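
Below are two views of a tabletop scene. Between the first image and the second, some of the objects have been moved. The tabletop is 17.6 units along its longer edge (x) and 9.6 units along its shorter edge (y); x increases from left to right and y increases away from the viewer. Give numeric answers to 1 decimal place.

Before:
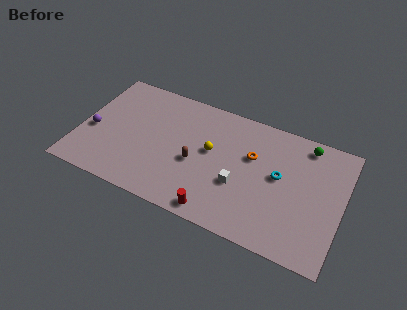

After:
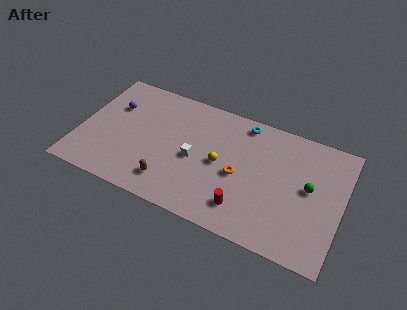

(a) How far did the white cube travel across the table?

3.2

The white cube was near (10.9, 3.6) before and (7.8, 4.4) after, so it travelled √(3.1² + 0.8²) ≈ 3.2 units.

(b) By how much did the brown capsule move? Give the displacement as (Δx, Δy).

(-1.5, -2.2)

From the two frames, the brown capsule sits at roughly (7.9, 4.1) before and (6.4, 1.9) after.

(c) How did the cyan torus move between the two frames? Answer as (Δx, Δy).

(-2.7, 3.2)

From the two frames, the cyan torus sits at roughly (13.4, 5.3) before and (10.7, 8.5) after.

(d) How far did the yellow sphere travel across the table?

1.0

From (8.8, 5.4) to (9.5, 4.7), the yellow sphere covered √(0.7² + 0.7²) ≈ 1.0 units.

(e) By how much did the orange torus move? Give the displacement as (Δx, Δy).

(-0.7, -1.8)

The orange torus was at about (11.5, 6.1) and moved to about (10.8, 4.3).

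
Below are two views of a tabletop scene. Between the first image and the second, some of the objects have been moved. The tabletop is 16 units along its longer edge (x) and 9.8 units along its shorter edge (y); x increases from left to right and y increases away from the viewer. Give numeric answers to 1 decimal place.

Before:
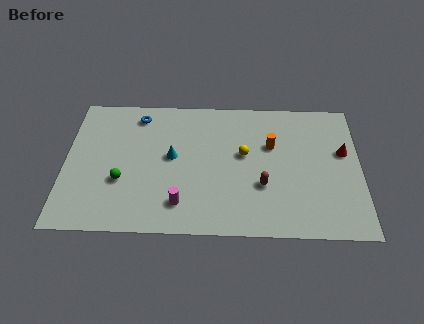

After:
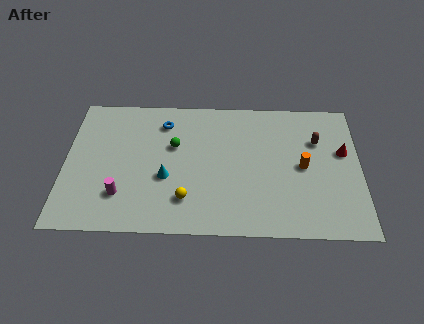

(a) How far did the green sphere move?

3.8

The green sphere moved from about (3.1, 3.5) to (5.9, 6.1), a distance of √(2.8² + 2.6²) ≈ 3.8.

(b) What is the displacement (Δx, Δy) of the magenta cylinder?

(-3.2, 0.5)

The magenta cylinder started near (6.3, 2.0) and ended near (3.1, 2.5).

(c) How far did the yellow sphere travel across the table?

4.5

The yellow sphere moved from about (9.7, 5.6) to (6.6, 2.3), a distance of √(3.1² + 3.3²) ≈ 4.5.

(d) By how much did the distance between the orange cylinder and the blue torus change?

+0.6

The distance was about 7.6 in the first image and 8.2 in the second, so they moved 0.6 units further apart.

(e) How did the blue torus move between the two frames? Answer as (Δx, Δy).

(1.4, -0.5)

From the two frames, the blue torus sits at roughly (3.9, 8.3) before and (5.3, 7.8) after.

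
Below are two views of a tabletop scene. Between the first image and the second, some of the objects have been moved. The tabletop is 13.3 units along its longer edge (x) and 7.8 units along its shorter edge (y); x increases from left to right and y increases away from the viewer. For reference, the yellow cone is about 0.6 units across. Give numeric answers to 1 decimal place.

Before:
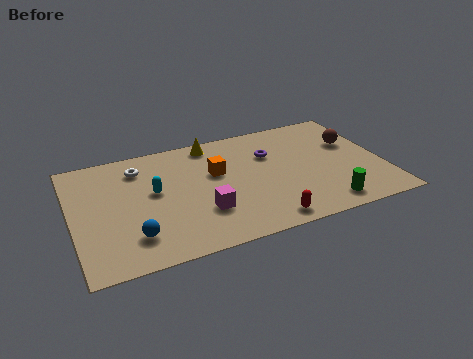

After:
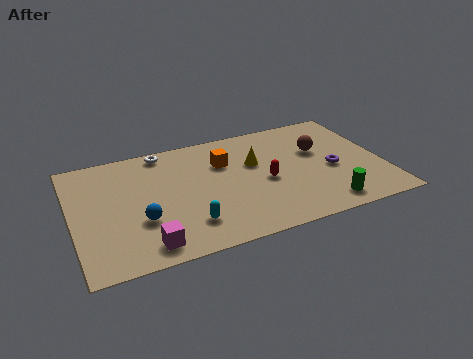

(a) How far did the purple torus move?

3.1

The purple torus was near (8.6, 5.3) before and (11.1, 3.4) after, so it travelled √(2.5² + 1.9²) ≈ 3.1 units.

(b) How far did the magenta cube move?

2.8

From (5.4, 2.4) to (2.9, 1.1), the magenta cube covered √(2.5² + 1.3²) ≈ 2.8 units.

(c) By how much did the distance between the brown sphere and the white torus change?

-2.4

They were about 9.3 units apart before and 6.9 after — 2.4 units closer together.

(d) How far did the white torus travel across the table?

1.4

The white torus moved from about (3.0, 6.2) to (4.1, 7.0), a distance of √(1.1² + 0.8²) ≈ 1.4.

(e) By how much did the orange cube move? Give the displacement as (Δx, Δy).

(0.4, 0.6)

The orange cube was at about (6.2, 4.8) and moved to about (6.6, 5.4).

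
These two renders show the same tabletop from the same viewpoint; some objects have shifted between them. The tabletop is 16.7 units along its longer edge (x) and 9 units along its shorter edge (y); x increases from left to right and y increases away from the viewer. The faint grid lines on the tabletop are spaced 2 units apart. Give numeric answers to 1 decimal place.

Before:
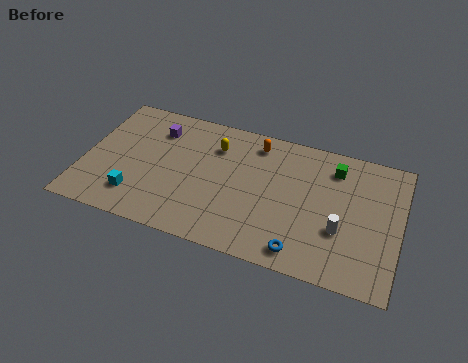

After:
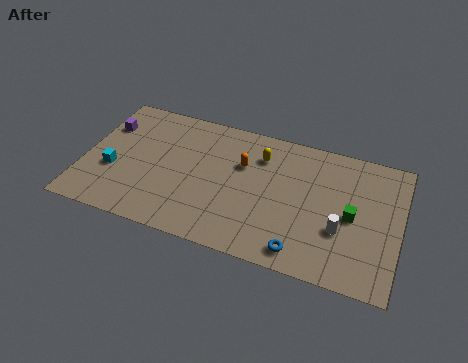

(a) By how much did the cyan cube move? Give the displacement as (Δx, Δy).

(-1.4, 1.4)

From the two frames, the cyan cube sits at roughly (3.0, 2.0) before and (1.6, 3.4) after.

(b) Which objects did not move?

the white cylinder and the blue torus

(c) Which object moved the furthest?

the green cube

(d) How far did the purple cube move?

2.7

The purple cube moved from about (3.6, 6.9) to (0.9, 6.4), a distance of √(2.7² + 0.5²) ≈ 2.7.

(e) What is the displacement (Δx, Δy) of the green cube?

(1.1, -2.9)

The green cube was at about (13.1, 7.2) and moved to about (14.2, 4.3).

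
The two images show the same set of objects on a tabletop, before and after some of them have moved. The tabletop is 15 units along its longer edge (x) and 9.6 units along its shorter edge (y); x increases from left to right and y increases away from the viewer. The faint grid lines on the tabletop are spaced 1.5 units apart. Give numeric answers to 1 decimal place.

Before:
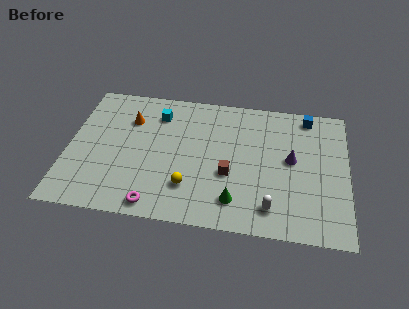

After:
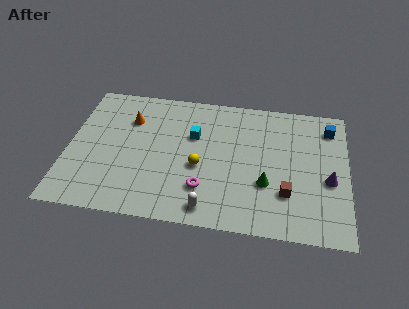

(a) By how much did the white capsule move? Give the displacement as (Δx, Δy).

(-3.3, -0.5)

From the two frames, the white capsule sits at roughly (11.0, 1.7) before and (7.7, 1.2) after.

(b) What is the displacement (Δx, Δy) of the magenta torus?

(2.5, 1.5)

The magenta torus started near (4.9, 1.0) and ended near (7.4, 2.5).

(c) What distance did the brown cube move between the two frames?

3.2

The brown cube moved from about (8.7, 3.7) to (11.8, 2.8), a distance of √(3.1² + 0.9²) ≈ 3.2.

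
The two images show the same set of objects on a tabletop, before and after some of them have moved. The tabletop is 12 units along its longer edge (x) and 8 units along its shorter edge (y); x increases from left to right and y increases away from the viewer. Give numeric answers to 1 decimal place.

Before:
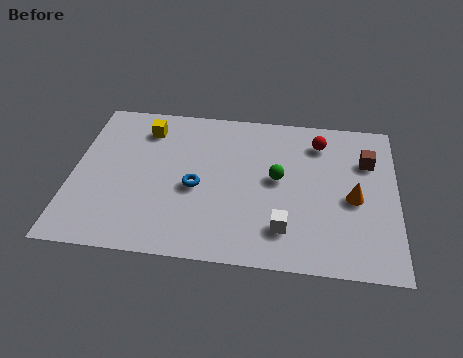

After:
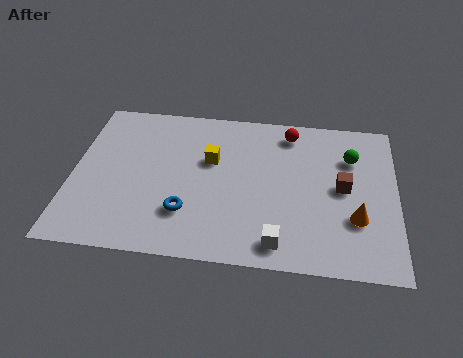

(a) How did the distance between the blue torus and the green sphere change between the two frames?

+3.8

Before: roughly 3.1 units apart; after: 6.9. That's 3.8 units further apart.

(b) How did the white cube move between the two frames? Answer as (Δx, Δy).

(-0.2, -0.7)

The white cube was at about (7.9, 1.8) and moved to about (7.7, 1.1).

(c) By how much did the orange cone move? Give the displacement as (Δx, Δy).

(0.1, -1.0)

The orange cone started near (10.4, 3.6) and ended near (10.5, 2.6).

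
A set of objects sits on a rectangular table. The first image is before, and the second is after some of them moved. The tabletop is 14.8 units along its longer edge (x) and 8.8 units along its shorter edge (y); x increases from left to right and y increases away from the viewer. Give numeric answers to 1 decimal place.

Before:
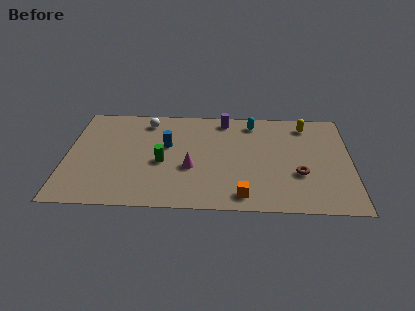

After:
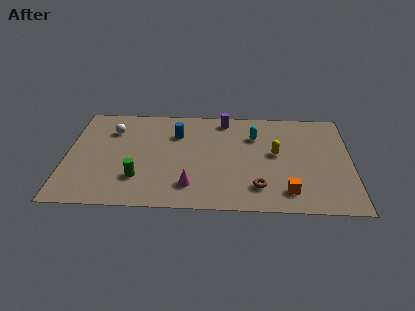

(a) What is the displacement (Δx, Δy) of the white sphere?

(-1.8, -0.9)

The white sphere was at about (4.1, 7.4) and moved to about (2.3, 6.5).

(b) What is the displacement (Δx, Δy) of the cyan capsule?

(0.1, -1.2)

From the two frames, the cyan capsule sits at roughly (9.7, 7.5) before and (9.8, 6.3) after.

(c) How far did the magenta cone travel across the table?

1.5

From (6.5, 3.4) to (6.5, 1.9), the magenta cone covered √(0.0² + 1.5²) ≈ 1.5 units.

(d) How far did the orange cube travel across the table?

2.3

From (9.2, 1.2) to (11.5, 1.6), the orange cube covered √(2.3² + 0.4²) ≈ 2.3 units.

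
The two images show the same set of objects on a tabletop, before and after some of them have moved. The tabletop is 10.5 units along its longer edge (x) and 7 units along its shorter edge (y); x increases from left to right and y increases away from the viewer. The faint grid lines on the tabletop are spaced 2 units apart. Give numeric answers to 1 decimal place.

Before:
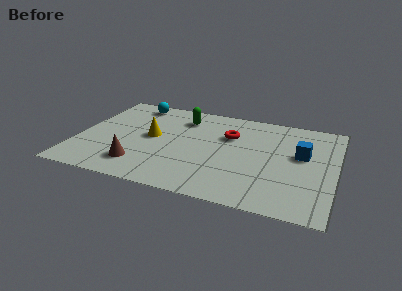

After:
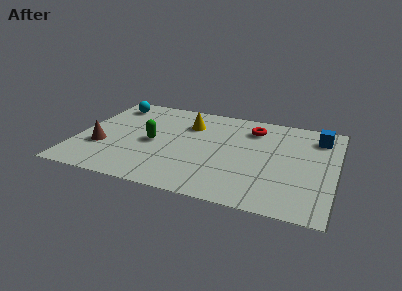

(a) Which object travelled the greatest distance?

the green capsule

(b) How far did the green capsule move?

2.4

The green capsule was near (4.1, 5.5) before and (3.1, 3.3) after, so it travelled √(1.0² + 2.2²) ≈ 2.4 units.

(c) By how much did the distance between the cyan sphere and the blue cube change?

+1.2

Before: roughly 7.4 units apart; after: 8.6. That's 1.2 units further apart.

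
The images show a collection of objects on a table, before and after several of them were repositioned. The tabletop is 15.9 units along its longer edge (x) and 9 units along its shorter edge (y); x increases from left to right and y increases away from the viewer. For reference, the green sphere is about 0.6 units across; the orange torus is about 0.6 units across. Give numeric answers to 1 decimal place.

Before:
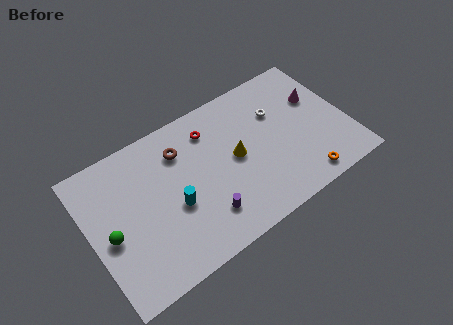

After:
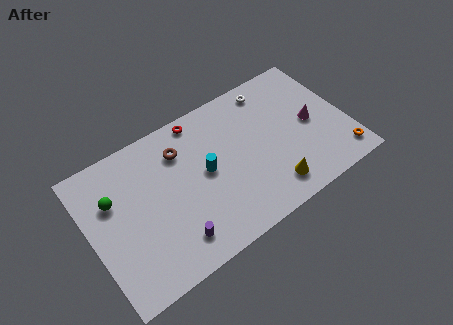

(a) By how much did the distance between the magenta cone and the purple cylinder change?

+1.0

Before: roughly 8.6 units apart; after: 9.6. That's 1.0 units further apart.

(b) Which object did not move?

the brown torus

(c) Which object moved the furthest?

the yellow cone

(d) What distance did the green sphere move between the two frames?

2.1

From (1.1, 4.0) to (1.6, 6.0), the green sphere covered √(0.5² + 2.0²) ≈ 2.1 units.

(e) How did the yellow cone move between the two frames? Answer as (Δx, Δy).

(1.7, -3.0)

From the two frames, the yellow cone sits at roughly (9.0, 4.6) before and (10.7, 1.6) after.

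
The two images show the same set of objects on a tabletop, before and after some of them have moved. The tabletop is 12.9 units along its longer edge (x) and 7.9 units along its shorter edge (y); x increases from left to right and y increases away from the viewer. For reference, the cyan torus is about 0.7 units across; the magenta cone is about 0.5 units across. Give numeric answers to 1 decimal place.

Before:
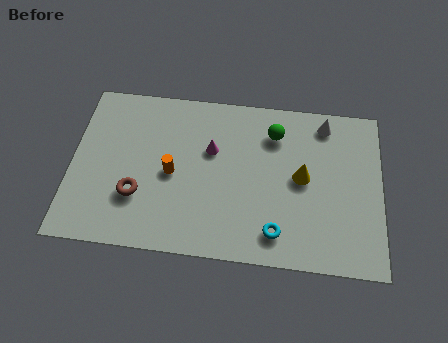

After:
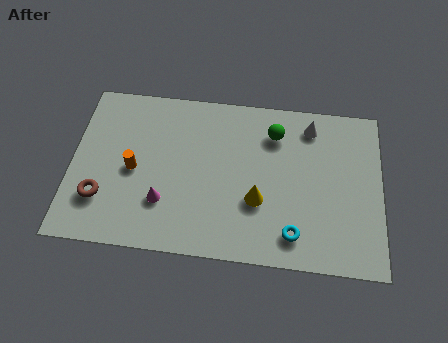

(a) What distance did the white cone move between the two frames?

0.6

The white cone was near (10.5, 6.8) before and (9.9, 6.6) after, so it travelled √(0.6² + 0.2²) ≈ 0.6 units.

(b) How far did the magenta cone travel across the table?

3.3

The magenta cone was near (5.8, 5.0) before and (3.9, 2.3) after, so it travelled √(1.9² + 2.7²) ≈ 3.3 units.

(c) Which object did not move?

the green sphere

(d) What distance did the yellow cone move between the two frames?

2.2

From (9.6, 4.1) to (7.8, 2.8), the yellow cone covered √(1.8² + 1.3²) ≈ 2.2 units.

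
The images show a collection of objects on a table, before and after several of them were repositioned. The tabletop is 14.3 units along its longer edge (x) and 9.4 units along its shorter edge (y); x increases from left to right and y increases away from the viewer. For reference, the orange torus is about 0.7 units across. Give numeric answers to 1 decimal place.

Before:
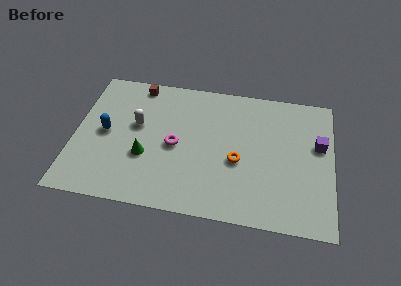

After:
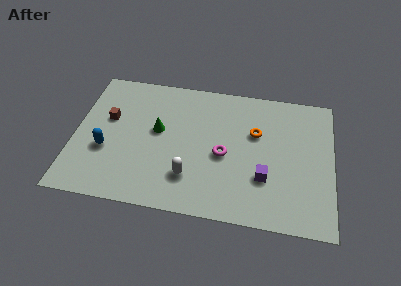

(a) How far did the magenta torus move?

2.7

From (5.6, 4.4) to (8.3, 4.2), the magenta torus covered √(2.7² + 0.2²) ≈ 2.7 units.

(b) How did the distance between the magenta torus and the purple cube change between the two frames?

-5.4

The distance was about 8.0 in the first image and 2.6 in the second, so they moved 5.4 units closer together.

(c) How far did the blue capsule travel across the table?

1.2

From (1.7, 4.7) to (1.8, 3.5), the blue capsule covered √(0.1² + 1.2²) ≈ 1.2 units.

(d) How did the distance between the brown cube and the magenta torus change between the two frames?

+2.1

The distance was about 4.6 in the first image and 6.7 in the second, so they moved 2.1 units further apart.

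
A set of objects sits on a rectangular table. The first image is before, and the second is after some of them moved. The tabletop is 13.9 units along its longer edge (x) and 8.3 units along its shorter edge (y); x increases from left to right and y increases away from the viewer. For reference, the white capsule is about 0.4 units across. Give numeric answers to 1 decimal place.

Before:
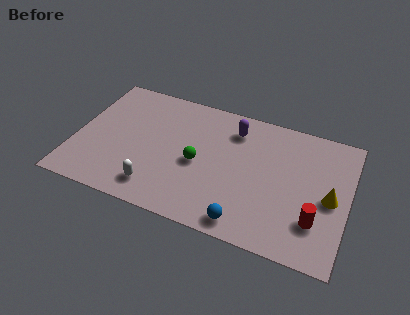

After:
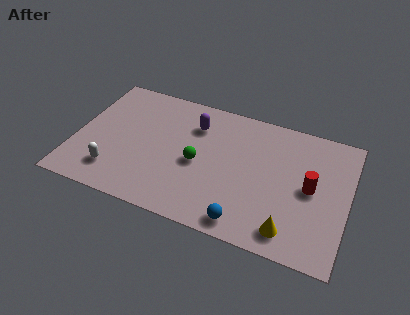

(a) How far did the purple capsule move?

2.0

The purple capsule moved from about (7.9, 6.6) to (5.9, 6.2), a distance of √(2.0² + 0.4²) ≈ 2.0.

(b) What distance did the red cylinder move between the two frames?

1.9

The red cylinder was near (12.4, 2.3) before and (12.0, 4.2) after, so it travelled √(0.4² + 1.9²) ≈ 1.9 units.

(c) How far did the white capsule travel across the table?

2.2

The white capsule was near (4.4, 1.5) before and (2.2, 1.8) after, so it travelled √(2.2² + 0.3²) ≈ 2.2 units.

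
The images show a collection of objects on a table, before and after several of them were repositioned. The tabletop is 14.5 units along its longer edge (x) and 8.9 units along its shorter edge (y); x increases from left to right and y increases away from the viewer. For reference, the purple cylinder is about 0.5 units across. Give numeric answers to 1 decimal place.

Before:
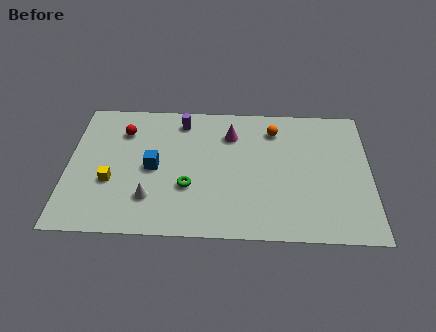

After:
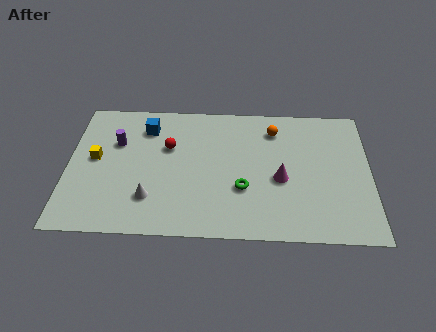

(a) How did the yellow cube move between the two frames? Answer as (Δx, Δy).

(-0.8, 1.5)

The yellow cube started near (2.1, 3.3) and ended near (1.3, 4.8).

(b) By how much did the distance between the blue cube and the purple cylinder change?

-1.7

Before: roughly 3.5 units apart; after: 1.8. That's 1.7 units closer together.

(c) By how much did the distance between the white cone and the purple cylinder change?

-1.4

They were about 5.4 units apart before and 4.0 after — 1.4 units closer together.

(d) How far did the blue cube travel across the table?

2.7

The blue cube was near (4.1, 4.3) before and (3.7, 7.0) after, so it travelled √(0.4² + 2.7²) ≈ 2.7 units.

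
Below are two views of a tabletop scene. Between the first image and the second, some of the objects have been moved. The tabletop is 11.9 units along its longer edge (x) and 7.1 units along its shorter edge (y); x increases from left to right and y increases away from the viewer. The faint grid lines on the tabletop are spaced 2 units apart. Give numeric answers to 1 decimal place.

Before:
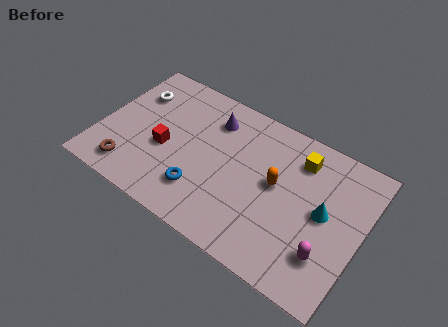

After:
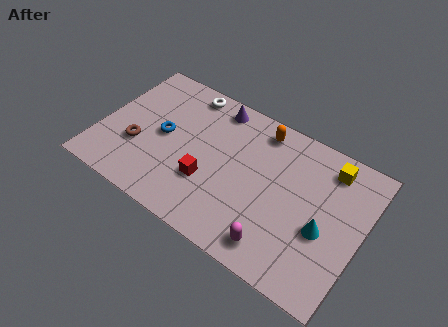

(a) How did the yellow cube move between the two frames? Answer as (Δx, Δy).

(1.3, 0.3)

The yellow cube started near (8.8, 5.6) and ended near (10.1, 5.9).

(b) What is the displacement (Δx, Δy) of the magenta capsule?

(-2.1, -0.8)

The magenta capsule was at about (10.6, 1.9) and moved to about (8.5, 1.1).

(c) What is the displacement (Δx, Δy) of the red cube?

(2.1, -0.6)

From the two frames, the red cube sits at roughly (3.0, 3.0) before and (5.1, 2.4) after.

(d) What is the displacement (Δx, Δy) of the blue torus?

(-2.1, 1.8)

From the two frames, the blue torus sits at roughly (4.9, 1.8) before and (2.8, 3.6) after.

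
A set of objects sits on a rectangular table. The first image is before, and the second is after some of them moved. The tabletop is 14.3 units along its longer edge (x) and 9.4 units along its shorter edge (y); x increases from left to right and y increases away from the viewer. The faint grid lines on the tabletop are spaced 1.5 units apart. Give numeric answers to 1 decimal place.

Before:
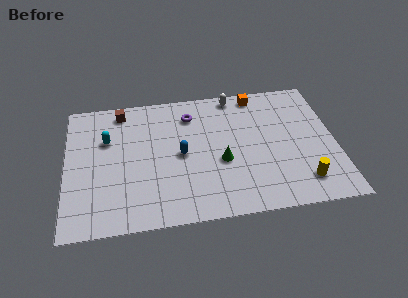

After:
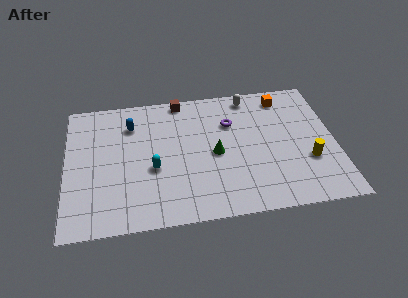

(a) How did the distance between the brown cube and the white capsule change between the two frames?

-2.4

They were about 6.1 units apart before and 3.7 after — 2.4 units closer together.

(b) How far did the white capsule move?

0.8

The white capsule was near (9.1, 8.5) before and (9.9, 8.3) after, so it travelled √(0.8² + 0.2²) ≈ 0.8 units.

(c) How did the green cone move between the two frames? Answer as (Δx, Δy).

(-0.3, 0.6)

From the two frames, the green cone sits at roughly (8.2, 3.8) before and (7.9, 4.4) after.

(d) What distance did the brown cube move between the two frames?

3.2

The brown cube was near (3.0, 8.2) before and (6.2, 8.6) after, so it travelled √(3.2² + 0.4²) ≈ 3.2 units.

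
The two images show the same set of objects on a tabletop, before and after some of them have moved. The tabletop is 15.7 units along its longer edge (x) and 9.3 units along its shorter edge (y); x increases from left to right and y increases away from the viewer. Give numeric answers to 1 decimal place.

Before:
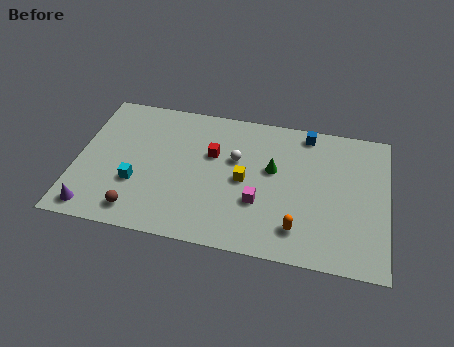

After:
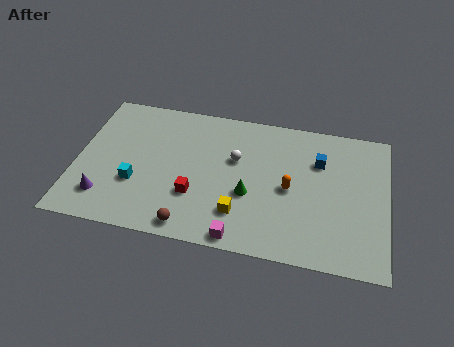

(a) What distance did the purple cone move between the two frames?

1.0

The purple cone was near (1.1, 1.1) before and (1.6, 2.0) after, so it travelled √(0.5² + 0.9²) ≈ 1.0 units.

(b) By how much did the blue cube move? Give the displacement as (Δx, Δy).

(0.7, -1.8)

From the two frames, the blue cube sits at roughly (11.5, 8.3) before and (12.2, 6.5) after.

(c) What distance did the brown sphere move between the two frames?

2.7

From (3.3, 1.4) to (6.0, 1.0), the brown sphere covered √(2.7² + 0.4²) ≈ 2.7 units.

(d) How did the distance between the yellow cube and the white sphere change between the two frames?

+2.1

The distance was about 1.4 in the first image and 3.5 in the second, so they moved 2.1 units further apart.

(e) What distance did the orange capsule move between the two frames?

2.5

The orange capsule was near (11.3, 1.9) before and (10.8, 4.4) after, so it travelled √(0.5² + 2.5²) ≈ 2.5 units.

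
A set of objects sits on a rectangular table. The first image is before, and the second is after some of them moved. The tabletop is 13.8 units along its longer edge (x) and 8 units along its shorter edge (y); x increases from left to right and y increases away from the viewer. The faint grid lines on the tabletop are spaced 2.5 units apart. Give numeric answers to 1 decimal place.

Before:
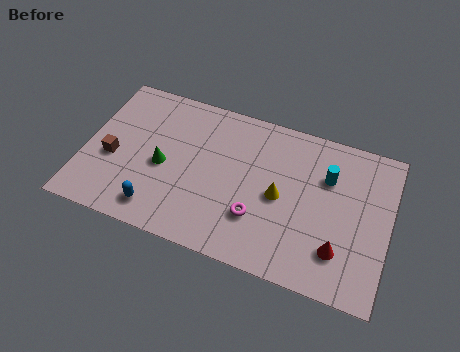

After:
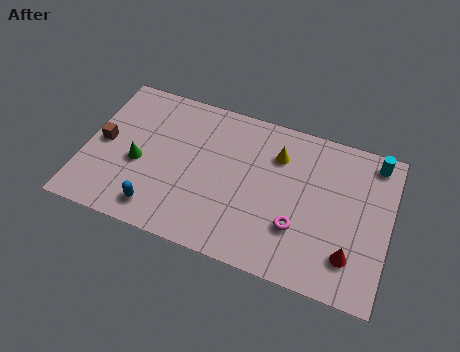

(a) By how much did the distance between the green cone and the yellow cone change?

+1.3

The distance was about 5.3 in the first image and 6.6 in the second, so they moved 1.3 units further apart.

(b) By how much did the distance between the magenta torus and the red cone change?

-1.2

Before: roughly 3.7 units apart; after: 2.5. That's 1.2 units closer together.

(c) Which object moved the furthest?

the cyan cylinder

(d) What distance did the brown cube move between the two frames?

0.9

From (1.3, 3.3) to (0.8, 4.0), the brown cube covered √(0.5² + 0.7²) ≈ 0.9 units.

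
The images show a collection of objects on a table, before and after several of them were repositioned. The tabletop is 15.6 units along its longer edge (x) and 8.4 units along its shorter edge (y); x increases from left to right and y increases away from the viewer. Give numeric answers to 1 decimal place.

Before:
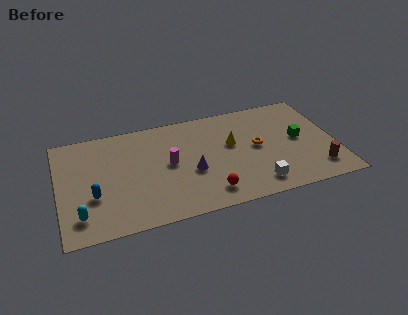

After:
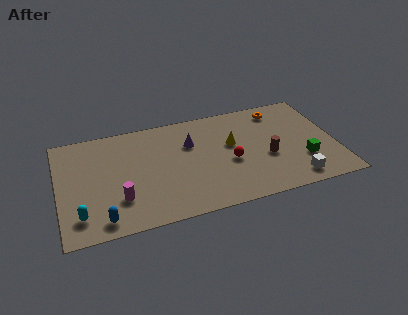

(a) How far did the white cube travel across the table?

2.1

From (10.9, 1.4) to (13.0, 1.2), the white cube covered √(2.1² + 0.2²) ≈ 2.1 units.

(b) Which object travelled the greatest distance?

the magenta cylinder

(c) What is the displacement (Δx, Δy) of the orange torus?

(1.5, 2.7)

The orange torus started near (11.2, 4.4) and ended near (12.7, 7.1).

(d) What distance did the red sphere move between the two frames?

2.5

From (8.2, 1.5) to (9.6, 3.6), the red sphere covered √(1.4² + 2.1²) ≈ 2.5 units.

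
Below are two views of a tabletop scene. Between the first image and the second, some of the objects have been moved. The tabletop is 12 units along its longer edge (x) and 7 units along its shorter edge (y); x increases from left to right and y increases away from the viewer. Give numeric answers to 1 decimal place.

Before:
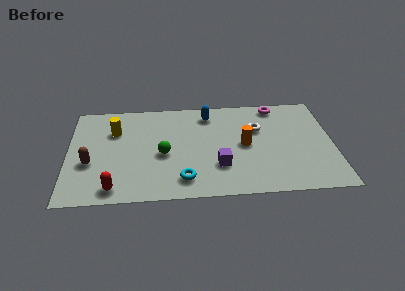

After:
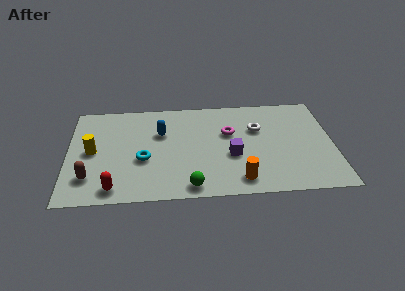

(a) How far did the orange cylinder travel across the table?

2.4

From (8.0, 3.5) to (7.7, 1.1), the orange cylinder covered √(0.3² + 2.4²) ≈ 2.4 units.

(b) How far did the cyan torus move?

2.3

The cyan torus was near (5.2, 1.3) before and (3.4, 2.8) after, so it travelled √(1.8² + 1.5²) ≈ 2.3 units.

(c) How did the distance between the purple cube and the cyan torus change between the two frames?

+2.2

They were about 1.8 units apart before and 4.0 after — 2.2 units further apart.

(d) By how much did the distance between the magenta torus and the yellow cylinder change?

-1.2

The distance was about 7.5 in the first image and 6.3 in the second, so they moved 1.2 units closer together.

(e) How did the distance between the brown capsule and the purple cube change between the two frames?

+0.7

The distance was about 5.8 in the first image and 6.5 in the second, so they moved 0.7 units further apart.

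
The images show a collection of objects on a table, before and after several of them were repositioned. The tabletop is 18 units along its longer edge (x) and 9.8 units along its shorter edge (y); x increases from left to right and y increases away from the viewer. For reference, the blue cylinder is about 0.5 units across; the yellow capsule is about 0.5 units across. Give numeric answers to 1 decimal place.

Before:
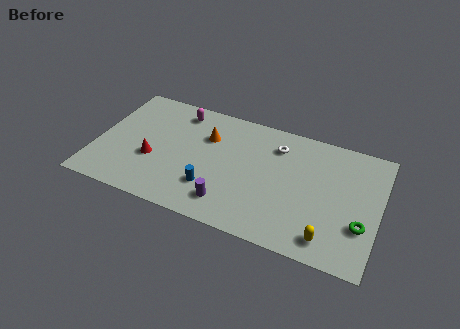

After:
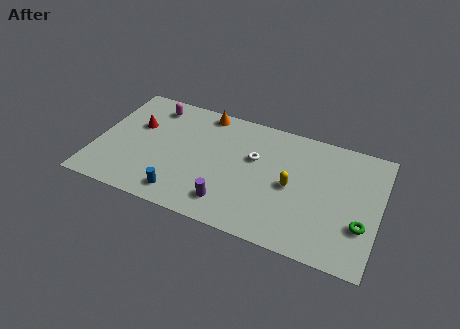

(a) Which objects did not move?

the purple cylinder and the green torus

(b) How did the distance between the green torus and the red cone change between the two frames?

+1.6

The distance was about 13.3 in the first image and 14.9 in the second, so they moved 1.6 units further apart.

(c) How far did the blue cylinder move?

2.2

The blue cylinder moved from about (7.6, 2.7) to (5.8, 1.5), a distance of √(1.8² + 1.2²) ≈ 2.2.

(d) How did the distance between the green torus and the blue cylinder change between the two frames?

+1.9

The distance was about 9.4 in the first image and 11.3 in the second, so they moved 1.9 units further apart.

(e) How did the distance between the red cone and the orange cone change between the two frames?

+0.4

The distance was about 4.5 in the first image and 4.9 in the second, so they moved 0.4 units further apart.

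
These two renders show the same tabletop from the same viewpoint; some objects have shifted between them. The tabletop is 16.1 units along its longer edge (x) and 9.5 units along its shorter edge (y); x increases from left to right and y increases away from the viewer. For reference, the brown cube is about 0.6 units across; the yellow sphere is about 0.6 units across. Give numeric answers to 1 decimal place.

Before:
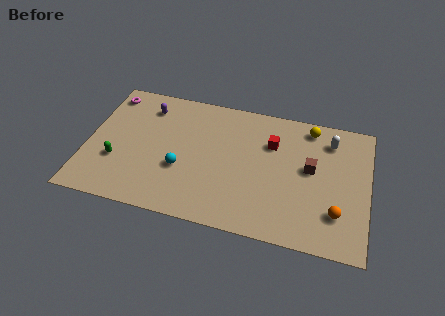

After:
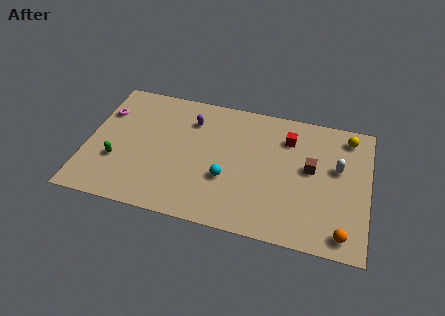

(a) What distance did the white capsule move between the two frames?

2.0

The white capsule moved from about (13.8, 7.6) to (14.3, 5.7), a distance of √(0.5² + 1.9²) ≈ 2.0.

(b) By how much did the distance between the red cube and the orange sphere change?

+1.2

The distance was about 5.7 in the first image and 6.9 in the second, so they moved 1.2 units further apart.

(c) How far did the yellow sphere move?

2.2

The yellow sphere was near (12.6, 8.3) before and (14.8, 8.1) after, so it travelled √(2.2² + 0.2²) ≈ 2.2 units.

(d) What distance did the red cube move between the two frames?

1.1

From (10.5, 6.6) to (11.4, 7.2), the red cube covered √(0.9² + 0.6²) ≈ 1.1 units.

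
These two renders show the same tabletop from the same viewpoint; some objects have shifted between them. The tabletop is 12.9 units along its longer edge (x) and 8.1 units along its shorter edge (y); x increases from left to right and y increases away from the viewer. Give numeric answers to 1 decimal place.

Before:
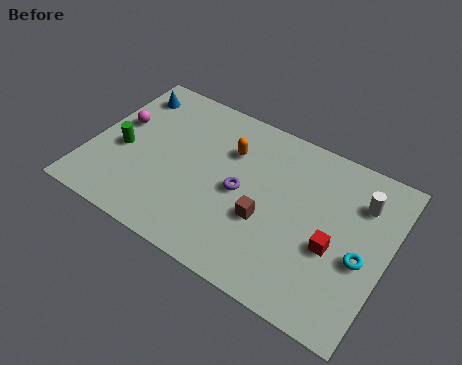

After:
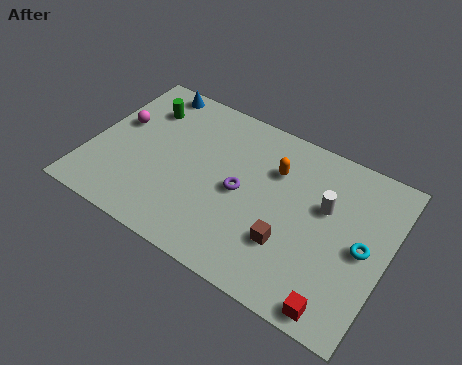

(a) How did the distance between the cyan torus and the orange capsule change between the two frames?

-2.0

The distance was about 6.5 in the first image and 4.5 in the second, so they moved 2.0 units closer together.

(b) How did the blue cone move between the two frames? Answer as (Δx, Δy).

(0.9, 0.7)

The blue cone was at about (1.1, 6.6) and moved to about (2.0, 7.3).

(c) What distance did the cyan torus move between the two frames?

0.5

From (11.9, 3.4) to (11.9, 3.9), the cyan torus covered √(0.0² + 0.5²) ≈ 0.5 units.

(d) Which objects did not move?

the purple torus and the magenta sphere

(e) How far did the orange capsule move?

2.0

From (5.8, 5.7) to (7.8, 5.7), the orange capsule covered √(2.0² + 0.0²) ≈ 2.0 units.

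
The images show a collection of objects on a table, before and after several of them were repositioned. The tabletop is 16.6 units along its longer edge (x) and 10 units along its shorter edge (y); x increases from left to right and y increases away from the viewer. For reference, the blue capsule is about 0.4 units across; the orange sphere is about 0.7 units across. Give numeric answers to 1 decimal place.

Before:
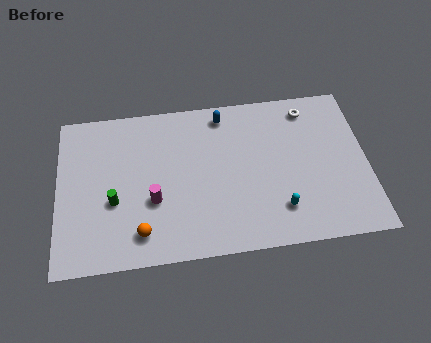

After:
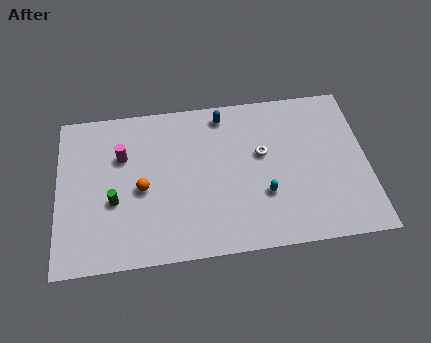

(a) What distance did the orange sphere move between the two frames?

2.7

From (4.4, 1.8) to (4.5, 4.5), the orange sphere covered √(0.1² + 2.7²) ≈ 2.7 units.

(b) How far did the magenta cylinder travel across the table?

3.4

The magenta cylinder was near (5.1, 3.7) before and (3.5, 6.7) after, so it travelled √(1.6² + 3.0²) ≈ 3.4 units.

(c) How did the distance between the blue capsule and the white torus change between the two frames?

-1.2

The distance was about 4.6 in the first image and 3.4 in the second, so they moved 1.2 units closer together.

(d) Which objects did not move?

the blue capsule and the green cylinder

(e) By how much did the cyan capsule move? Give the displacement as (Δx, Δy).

(-0.8, 1.0)

From the two frames, the cyan capsule sits at roughly (11.8, 2.3) before and (11.0, 3.3) after.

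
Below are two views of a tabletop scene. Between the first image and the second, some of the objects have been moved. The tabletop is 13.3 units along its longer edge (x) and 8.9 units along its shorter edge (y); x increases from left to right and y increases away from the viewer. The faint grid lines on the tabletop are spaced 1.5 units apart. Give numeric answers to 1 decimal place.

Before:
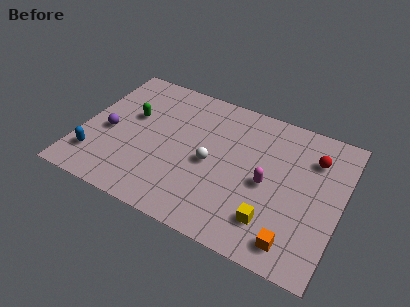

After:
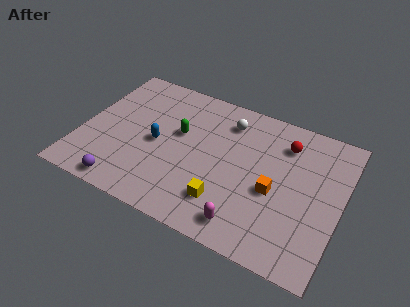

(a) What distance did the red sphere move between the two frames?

1.5

From (11.7, 6.6) to (10.2, 6.9), the red sphere covered √(1.5² + 0.3²) ≈ 1.5 units.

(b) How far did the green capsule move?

2.5

The green capsule was near (2.4, 5.4) before and (4.9, 5.3) after, so it travelled √(2.5² + 0.1²) ≈ 2.5 units.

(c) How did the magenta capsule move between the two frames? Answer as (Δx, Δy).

(-0.7, -2.8)

From the two frames, the magenta capsule sits at roughly (9.6, 4.1) before and (8.9, 1.3) after.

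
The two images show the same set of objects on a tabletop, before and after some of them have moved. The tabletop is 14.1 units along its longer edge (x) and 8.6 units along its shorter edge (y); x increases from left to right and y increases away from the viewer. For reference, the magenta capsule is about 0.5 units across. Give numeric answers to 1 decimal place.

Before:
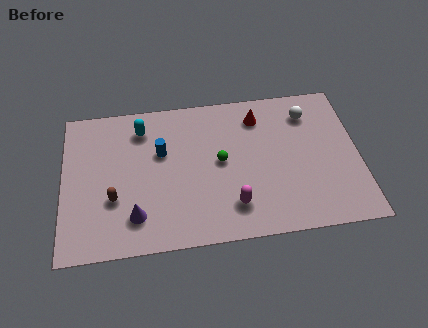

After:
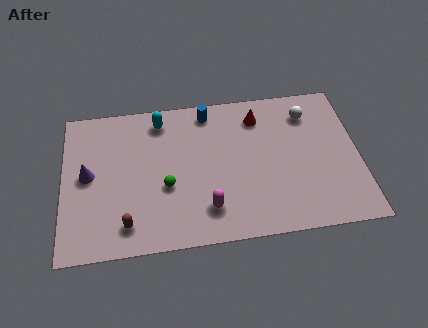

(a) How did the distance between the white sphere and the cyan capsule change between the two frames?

-0.9

The distance was about 8.0 in the first image and 7.1 in the second, so they moved 0.9 units closer together.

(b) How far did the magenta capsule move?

1.2

The magenta capsule was near (8.0, 1.9) before and (6.8, 1.9) after, so it travelled √(1.2² + 0.0²) ≈ 1.2 units.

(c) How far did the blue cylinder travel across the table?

3.1

From (4.7, 5.4) to (7.0, 7.5), the blue cylinder covered √(2.3² + 2.1²) ≈ 3.1 units.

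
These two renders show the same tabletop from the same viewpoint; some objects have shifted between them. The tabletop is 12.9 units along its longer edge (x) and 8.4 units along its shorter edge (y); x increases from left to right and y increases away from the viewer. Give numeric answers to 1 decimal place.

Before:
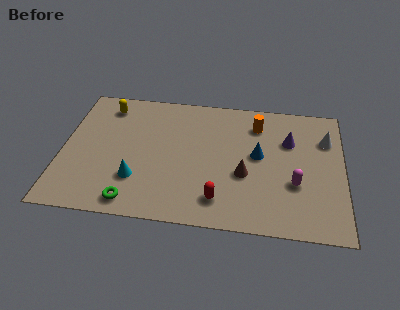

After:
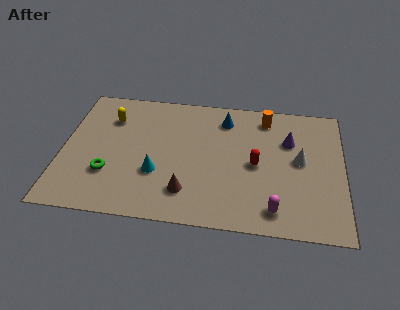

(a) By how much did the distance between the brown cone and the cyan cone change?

-3.3

The distance was about 5.0 in the first image and 1.7 in the second, so they moved 3.3 units closer together.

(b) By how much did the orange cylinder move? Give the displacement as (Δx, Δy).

(0.4, 0.5)

From the two frames, the orange cylinder sits at roughly (8.9, 6.6) before and (9.3, 7.1) after.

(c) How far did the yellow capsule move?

0.8

The yellow capsule was near (1.9, 7.0) before and (2.1, 6.2) after, so it travelled √(0.2² + 0.8²) ≈ 0.8 units.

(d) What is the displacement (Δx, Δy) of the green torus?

(-1.2, 1.6)

The green torus was at about (3.4, 1.0) and moved to about (2.2, 2.6).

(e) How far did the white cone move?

1.9

The white cone was near (12.1, 6.0) before and (10.9, 4.5) after, so it travelled √(1.2² + 1.5²) ≈ 1.9 units.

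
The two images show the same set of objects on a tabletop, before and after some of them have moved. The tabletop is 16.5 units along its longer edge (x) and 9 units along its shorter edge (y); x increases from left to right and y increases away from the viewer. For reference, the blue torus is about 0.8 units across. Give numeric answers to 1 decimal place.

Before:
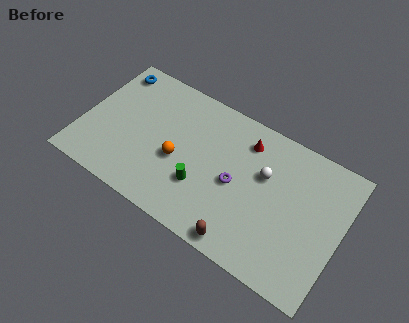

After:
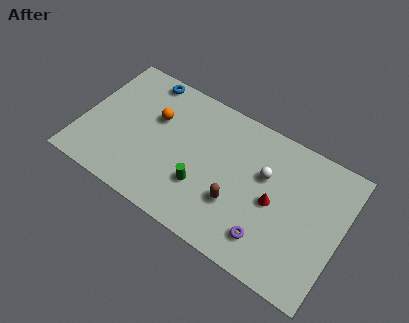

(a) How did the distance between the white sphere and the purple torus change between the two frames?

+1.7

Before: roughly 2.2 units apart; after: 3.9. That's 1.7 units further apart.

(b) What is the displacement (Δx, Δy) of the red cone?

(2.2, -2.9)

The red cone was at about (10.1, 7.2) and moved to about (12.3, 4.3).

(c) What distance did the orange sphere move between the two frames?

2.7

The orange sphere moved from about (6.2, 3.8) to (4.4, 5.8), a distance of √(1.8² + 2.0²) ≈ 2.7.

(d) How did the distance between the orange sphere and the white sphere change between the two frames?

+1.5

Before: roughly 5.6 units apart; after: 7.1. That's 1.5 units further apart.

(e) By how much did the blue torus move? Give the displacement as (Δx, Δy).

(2.1, 0.4)

The blue torus started near (1.2, 7.7) and ended near (3.3, 8.1).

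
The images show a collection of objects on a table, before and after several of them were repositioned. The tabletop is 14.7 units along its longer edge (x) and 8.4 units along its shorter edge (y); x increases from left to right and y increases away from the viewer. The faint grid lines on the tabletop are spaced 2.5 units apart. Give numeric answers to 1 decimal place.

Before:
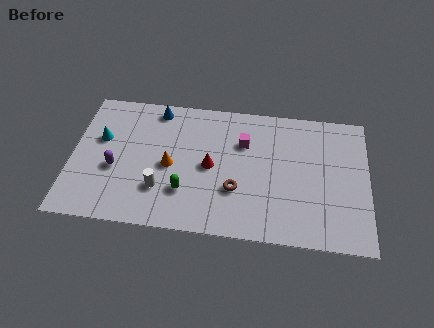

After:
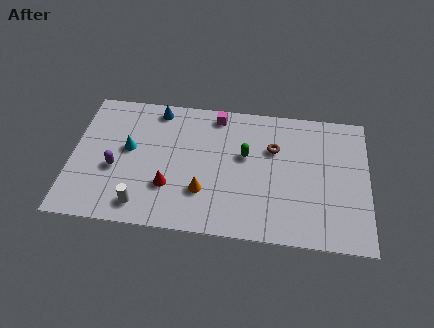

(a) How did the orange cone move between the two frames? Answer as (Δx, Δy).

(1.7, -1.4)

From the two frames, the orange cone sits at roughly (4.9, 3.9) before and (6.6, 2.5) after.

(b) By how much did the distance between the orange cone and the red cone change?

-0.3

Before: roughly 2.0 units apart; after: 1.7. That's 0.3 units closer together.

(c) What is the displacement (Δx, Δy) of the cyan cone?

(1.4, -0.5)

From the two frames, the cyan cone sits at roughly (1.4, 5.2) before and (2.8, 4.7) after.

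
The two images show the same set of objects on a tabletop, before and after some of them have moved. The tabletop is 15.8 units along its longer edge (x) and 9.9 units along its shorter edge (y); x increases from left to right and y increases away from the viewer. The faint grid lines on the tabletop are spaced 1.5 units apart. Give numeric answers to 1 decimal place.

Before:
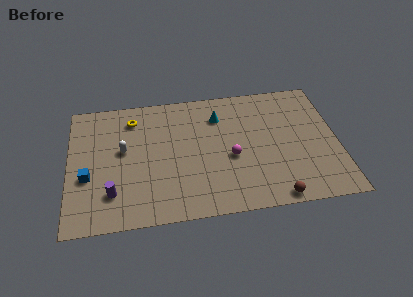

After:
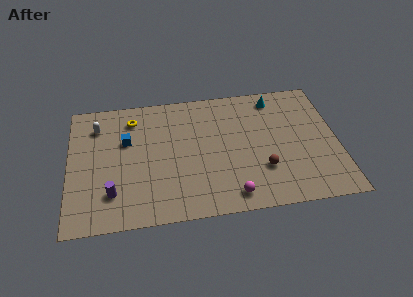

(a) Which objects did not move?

the purple cylinder and the yellow torus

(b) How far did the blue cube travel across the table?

3.4

From (1.1, 3.8) to (3.4, 6.3), the blue cube covered √(2.3² + 2.5²) ≈ 3.4 units.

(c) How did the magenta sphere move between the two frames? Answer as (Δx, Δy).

(-0.1, -2.9)

From the two frames, the magenta sphere sits at roughly (9.5, 4.2) before and (9.4, 1.3) after.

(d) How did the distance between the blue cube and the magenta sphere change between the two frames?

-0.6

Before: roughly 8.4 units apart; after: 7.8. That's 0.6 units closer together.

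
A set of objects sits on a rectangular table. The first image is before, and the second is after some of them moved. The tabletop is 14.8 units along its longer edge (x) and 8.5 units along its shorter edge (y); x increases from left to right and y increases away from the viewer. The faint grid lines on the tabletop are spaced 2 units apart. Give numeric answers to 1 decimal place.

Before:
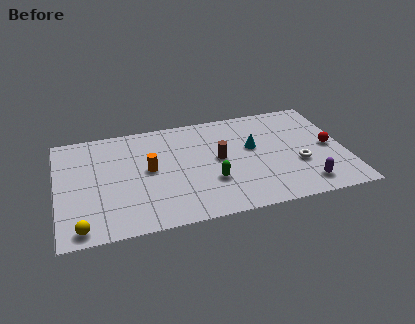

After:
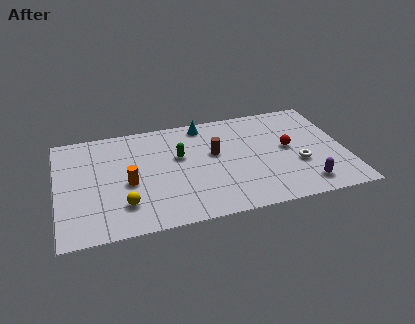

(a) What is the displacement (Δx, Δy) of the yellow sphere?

(2.2, 1.2)

From the two frames, the yellow sphere sits at roughly (1.1, 0.9) before and (3.3, 2.1) after.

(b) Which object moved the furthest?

the cyan cone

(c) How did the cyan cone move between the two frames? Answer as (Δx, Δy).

(-2.4, 2.5)

The cyan cone started near (10.1, 5.0) and ended near (7.7, 7.5).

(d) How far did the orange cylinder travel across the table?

1.4

The orange cylinder moved from about (4.7, 4.5) to (3.6, 3.7), a distance of √(1.1² + 0.8²) ≈ 1.4.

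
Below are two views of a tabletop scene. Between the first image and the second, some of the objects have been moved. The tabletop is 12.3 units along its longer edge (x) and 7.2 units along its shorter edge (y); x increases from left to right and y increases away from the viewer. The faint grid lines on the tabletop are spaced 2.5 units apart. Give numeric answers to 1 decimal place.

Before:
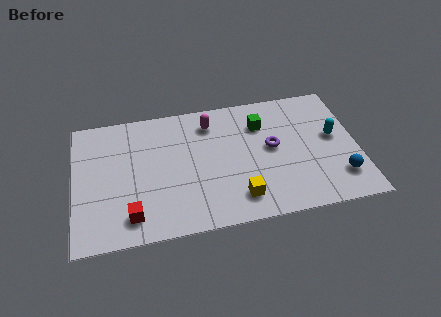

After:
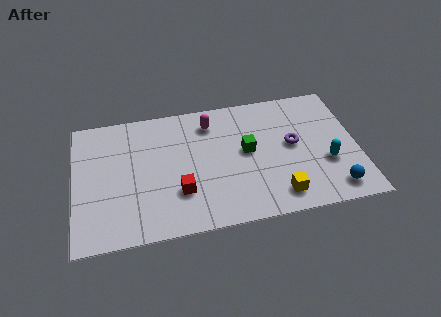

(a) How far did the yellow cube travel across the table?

1.7

The yellow cube was near (7.0, 1.4) before and (8.7, 1.2) after, so it travelled √(1.7² + 0.2²) ≈ 1.7 units.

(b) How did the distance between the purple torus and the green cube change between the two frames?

+0.5

The distance was about 1.5 in the first image and 2.0 in the second, so they moved 0.5 units further apart.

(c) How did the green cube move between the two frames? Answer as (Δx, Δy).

(-0.7, -1.4)

The green cube was at about (8.2, 5.3) and moved to about (7.5, 3.9).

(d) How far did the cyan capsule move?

1.5

The cyan capsule moved from about (11.3, 4.0) to (10.9, 2.6), a distance of √(0.4² + 1.4²) ≈ 1.5.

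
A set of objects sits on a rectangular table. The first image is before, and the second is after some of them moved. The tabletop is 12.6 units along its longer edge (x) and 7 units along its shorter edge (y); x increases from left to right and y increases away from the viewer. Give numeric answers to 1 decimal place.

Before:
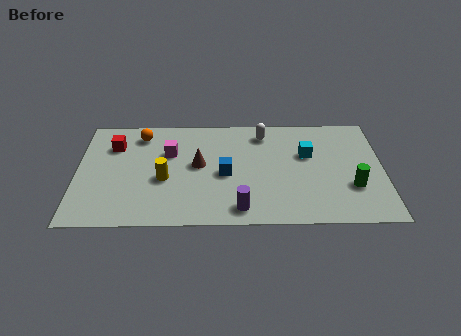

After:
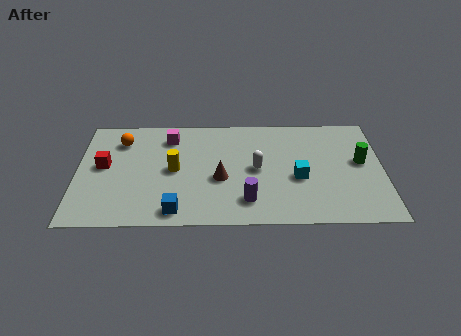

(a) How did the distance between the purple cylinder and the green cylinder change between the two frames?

+0.5

The distance was about 4.8 in the first image and 5.3 in the second, so they moved 0.5 units further apart.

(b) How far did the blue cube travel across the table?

3.0

From (6.1, 3.2) to (4.1, 0.9), the blue cube covered √(2.0² + 2.3²) ≈ 3.0 units.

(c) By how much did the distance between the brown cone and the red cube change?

+1.2

The distance was about 3.7 in the first image and 4.9 in the second, so they moved 1.2 units further apart.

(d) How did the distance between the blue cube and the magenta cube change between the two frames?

+2.0

The distance was about 2.7 in the first image and 4.7 in the second, so they moved 2.0 units further apart.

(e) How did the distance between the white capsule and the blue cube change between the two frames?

+1.1

They were about 3.1 units apart before and 4.2 after — 1.1 units further apart.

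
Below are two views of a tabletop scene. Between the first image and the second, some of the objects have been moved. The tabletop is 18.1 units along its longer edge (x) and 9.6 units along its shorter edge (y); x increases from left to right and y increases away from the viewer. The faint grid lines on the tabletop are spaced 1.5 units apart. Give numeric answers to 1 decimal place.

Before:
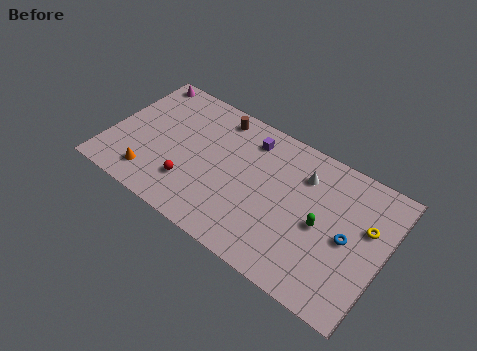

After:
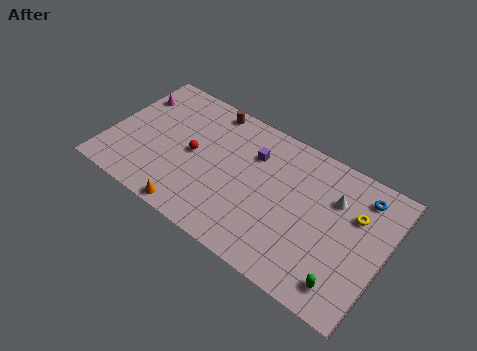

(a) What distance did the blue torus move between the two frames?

3.3

The blue torus was near (15.8, 4.6) before and (16.2, 7.9) after, so it travelled √(0.4² + 3.3²) ≈ 3.3 units.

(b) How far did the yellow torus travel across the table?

0.9

The yellow torus moved from about (16.8, 6.0) to (16.0, 6.4), a distance of √(0.8² + 0.4²) ≈ 0.9.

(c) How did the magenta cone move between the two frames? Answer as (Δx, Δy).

(-0.2, -1.6)

The magenta cone started near (1.2, 8.7) and ended near (1.0, 7.1).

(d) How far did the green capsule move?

3.5

The green capsule moved from about (14.1, 4.5) to (16.1, 1.6), a distance of √(2.0² + 2.9²) ≈ 3.5.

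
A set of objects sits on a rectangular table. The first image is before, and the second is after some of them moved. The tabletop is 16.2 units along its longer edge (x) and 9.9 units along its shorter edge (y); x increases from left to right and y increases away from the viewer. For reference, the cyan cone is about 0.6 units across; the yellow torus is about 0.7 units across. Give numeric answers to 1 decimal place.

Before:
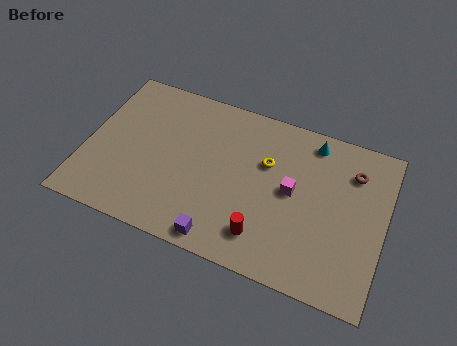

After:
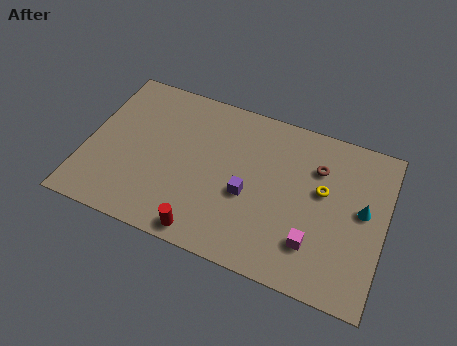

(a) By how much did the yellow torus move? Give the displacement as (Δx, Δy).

(3.1, -0.6)

The yellow torus started near (9.7, 6.4) and ended near (12.8, 5.8).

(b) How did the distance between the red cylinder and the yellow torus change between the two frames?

+3.2

The distance was about 4.4 in the first image and 7.6 in the second, so they moved 3.2 units further apart.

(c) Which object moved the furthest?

the cyan cone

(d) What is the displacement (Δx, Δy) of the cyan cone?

(3.0, -3.2)

The cyan cone was at about (12.0, 8.6) and moved to about (15.0, 5.4).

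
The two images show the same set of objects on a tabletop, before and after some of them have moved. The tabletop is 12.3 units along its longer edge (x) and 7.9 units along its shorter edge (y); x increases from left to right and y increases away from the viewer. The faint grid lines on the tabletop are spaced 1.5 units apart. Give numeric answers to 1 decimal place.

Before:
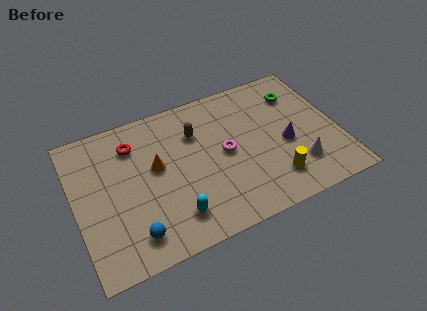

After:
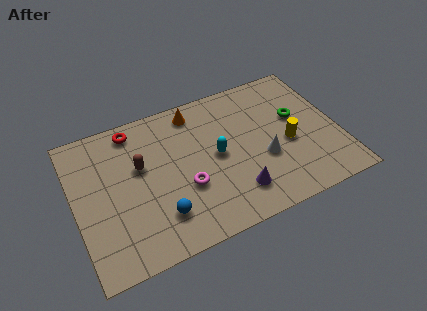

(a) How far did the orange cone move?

3.1

The orange cone was near (3.8, 4.5) before and (5.9, 6.8) after, so it travelled √(2.1² + 2.3²) ≈ 3.1 units.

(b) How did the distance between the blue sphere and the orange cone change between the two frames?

+2.0

They were about 3.4 units apart before and 5.4 after — 2.0 units further apart.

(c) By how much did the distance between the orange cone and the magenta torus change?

+0.8

They were about 3.2 units apart before and 4.0 after — 0.8 units further apart.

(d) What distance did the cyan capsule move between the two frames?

3.3

From (4.3, 1.6) to (6.6, 4.0), the cyan capsule covered √(2.3² + 2.4²) ≈ 3.3 units.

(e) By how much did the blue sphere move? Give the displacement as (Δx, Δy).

(1.3, 0.5)

From the two frames, the blue sphere sits at roughly (2.4, 1.4) before and (3.7, 1.9) after.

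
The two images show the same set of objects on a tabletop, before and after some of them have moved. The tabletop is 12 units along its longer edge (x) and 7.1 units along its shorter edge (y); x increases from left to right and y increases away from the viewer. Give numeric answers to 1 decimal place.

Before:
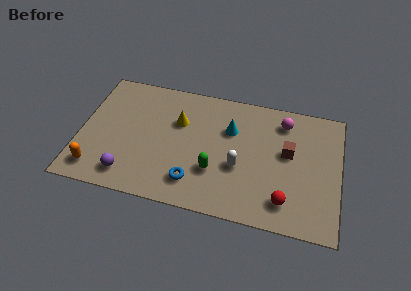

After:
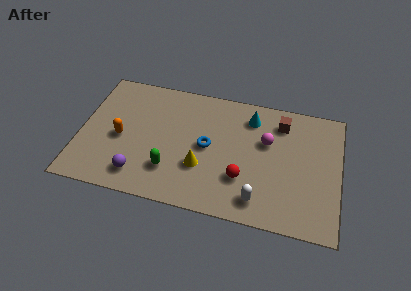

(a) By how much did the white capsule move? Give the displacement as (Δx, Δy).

(1.0, -1.6)

The white capsule was at about (7.4, 2.8) and moved to about (8.4, 1.2).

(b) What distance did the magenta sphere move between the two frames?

1.5

The magenta sphere was near (9.3, 5.8) before and (8.6, 4.5) after, so it travelled √(0.7² + 1.3²) ≈ 1.5 units.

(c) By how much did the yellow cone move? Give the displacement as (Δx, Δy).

(1.2, -2.3)

From the two frames, the yellow cone sits at roughly (4.5, 4.7) before and (5.7, 2.4) after.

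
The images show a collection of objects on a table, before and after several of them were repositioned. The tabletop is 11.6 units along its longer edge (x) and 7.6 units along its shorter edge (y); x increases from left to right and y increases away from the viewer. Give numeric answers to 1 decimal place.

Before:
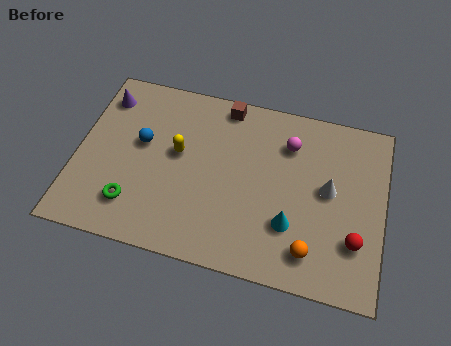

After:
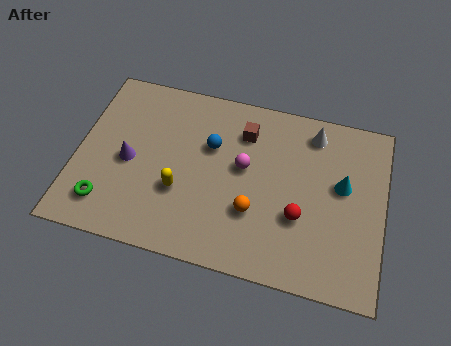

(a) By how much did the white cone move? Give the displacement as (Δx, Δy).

(-0.7, 2.3)

From the two frames, the white cone sits at roughly (9.5, 4.1) before and (8.8, 6.4) after.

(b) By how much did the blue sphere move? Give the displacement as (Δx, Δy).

(2.6, 0.5)

The blue sphere started near (2.4, 4.4) and ended near (5.0, 4.9).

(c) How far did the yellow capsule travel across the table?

1.6

The yellow capsule moved from about (3.8, 4.3) to (4.0, 2.7), a distance of √(0.2² + 1.6²) ≈ 1.6.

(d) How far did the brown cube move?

1.3

The brown cube moved from about (5.4, 6.8) to (6.2, 5.8), a distance of √(0.8² + 1.0²) ≈ 1.3.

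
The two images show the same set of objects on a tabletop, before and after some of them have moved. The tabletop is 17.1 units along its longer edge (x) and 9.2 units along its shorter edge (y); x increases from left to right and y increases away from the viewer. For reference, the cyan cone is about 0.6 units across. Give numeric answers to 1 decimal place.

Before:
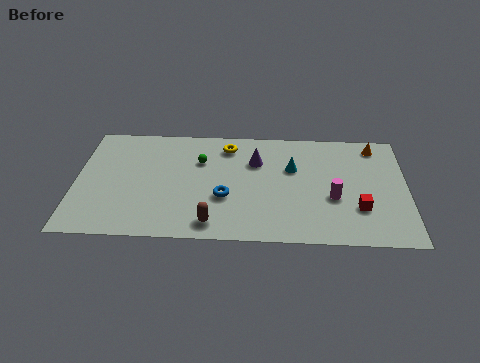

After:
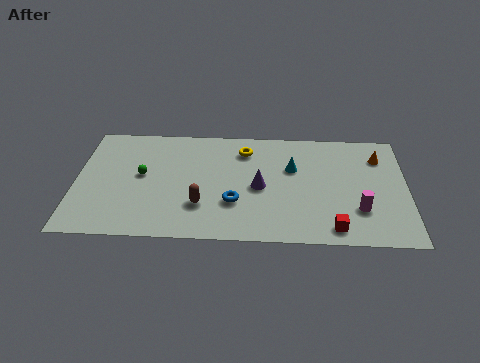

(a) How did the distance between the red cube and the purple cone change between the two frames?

-1.5

The distance was about 6.4 in the first image and 4.9 in the second, so they moved 1.5 units closer together.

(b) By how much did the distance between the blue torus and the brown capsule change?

-0.5

Before: roughly 2.2 units apart; after: 1.7. That's 0.5 units closer together.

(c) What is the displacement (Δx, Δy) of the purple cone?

(0.2, -2.1)

The purple cone was at about (9.3, 6.4) and moved to about (9.5, 4.3).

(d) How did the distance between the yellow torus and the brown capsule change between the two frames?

-1.2

They were about 6.3 units apart before and 5.1 after — 1.2 units closer together.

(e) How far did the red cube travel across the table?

2.1

The red cube was near (14.6, 2.8) before and (13.3, 1.2) after, so it travelled √(1.3² + 1.6²) ≈ 2.1 units.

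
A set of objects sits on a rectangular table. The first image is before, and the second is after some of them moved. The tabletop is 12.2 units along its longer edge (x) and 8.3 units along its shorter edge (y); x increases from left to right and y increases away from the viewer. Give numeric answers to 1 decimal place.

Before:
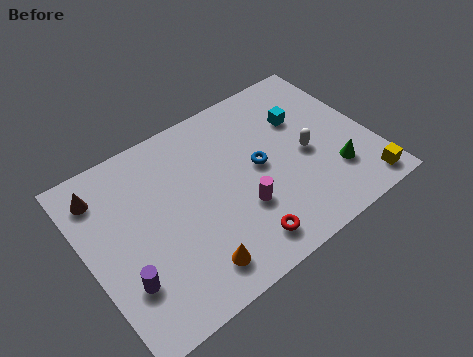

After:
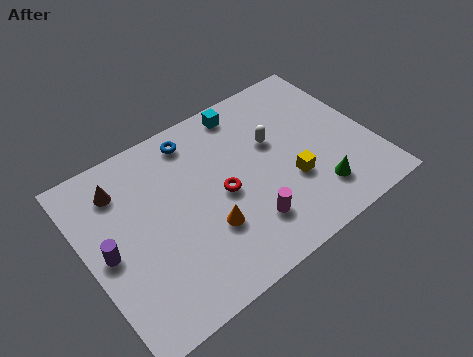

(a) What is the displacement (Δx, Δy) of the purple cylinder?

(-0.4, 1.6)

From the two frames, the purple cylinder sits at roughly (1.2, 2.4) before and (0.8, 4.0) after.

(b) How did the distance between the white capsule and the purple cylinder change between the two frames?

-0.8

The distance was about 8.3 in the first image and 7.5 in the second, so they moved 0.8 units closer together.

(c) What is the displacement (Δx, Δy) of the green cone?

(-0.9, -0.5)

From the two frames, the green cone sits at roughly (10.3, 2.3) before and (9.4, 1.8) after.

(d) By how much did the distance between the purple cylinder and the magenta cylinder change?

+0.8

Before: roughly 5.1 units apart; after: 5.9. That's 0.8 units further apart.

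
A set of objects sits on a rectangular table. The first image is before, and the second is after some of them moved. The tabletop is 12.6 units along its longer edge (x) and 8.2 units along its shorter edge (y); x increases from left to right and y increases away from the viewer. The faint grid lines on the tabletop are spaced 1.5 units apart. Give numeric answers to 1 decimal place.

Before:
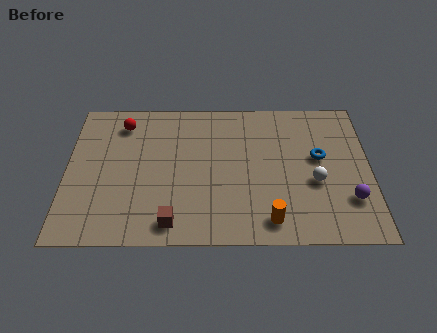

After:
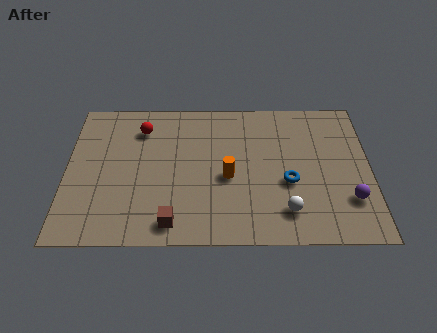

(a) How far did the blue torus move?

1.9

From (10.5, 4.7) to (9.2, 3.3), the blue torus covered √(1.3² + 1.4²) ≈ 1.9 units.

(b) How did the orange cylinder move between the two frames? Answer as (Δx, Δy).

(-1.7, 2.4)

The orange cylinder started near (8.4, 1.2) and ended near (6.7, 3.6).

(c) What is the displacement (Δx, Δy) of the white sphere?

(-1.2, -1.6)

The white sphere started near (10.3, 3.3) and ended near (9.1, 1.7).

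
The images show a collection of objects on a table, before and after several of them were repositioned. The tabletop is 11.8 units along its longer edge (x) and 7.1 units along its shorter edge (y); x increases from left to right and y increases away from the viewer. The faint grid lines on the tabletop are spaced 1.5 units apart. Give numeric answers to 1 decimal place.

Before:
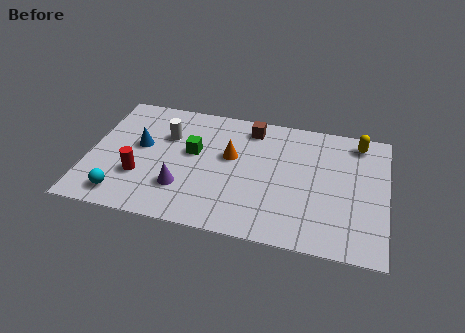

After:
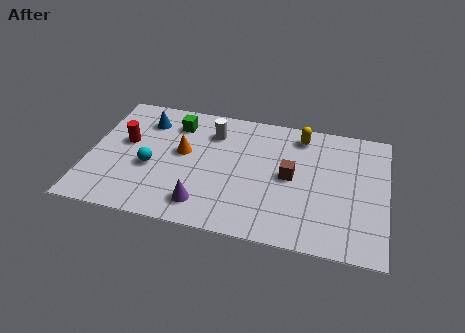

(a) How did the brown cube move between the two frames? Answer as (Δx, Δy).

(1.7, -2.4)

The brown cube started near (6.3, 6.0) and ended near (8.0, 3.6).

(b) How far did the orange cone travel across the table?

1.9

From (5.6, 4.2) to (3.7, 4.0), the orange cone covered √(1.9² + 0.2²) ≈ 1.9 units.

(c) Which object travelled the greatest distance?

the brown cube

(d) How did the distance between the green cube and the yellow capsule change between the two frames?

-1.8

Before: roughly 6.8 units apart; after: 5.0. That's 1.8 units closer together.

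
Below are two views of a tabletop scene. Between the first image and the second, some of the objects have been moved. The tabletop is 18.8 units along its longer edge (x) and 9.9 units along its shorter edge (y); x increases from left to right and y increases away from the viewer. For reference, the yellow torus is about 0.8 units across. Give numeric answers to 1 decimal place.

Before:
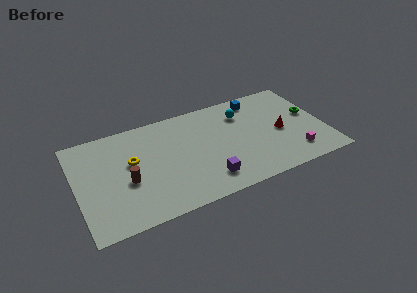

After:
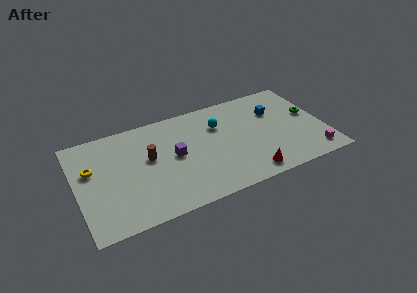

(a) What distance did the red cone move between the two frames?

4.4

The red cone was near (15.5, 4.6) before and (12.6, 1.3) after, so it travelled √(2.9² + 3.3²) ≈ 4.4 units.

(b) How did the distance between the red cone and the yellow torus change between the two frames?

+1.0

They were about 11.4 units apart before and 12.4 after — 1.0 units further apart.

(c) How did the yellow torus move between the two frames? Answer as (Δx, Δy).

(-3.0, 0.4)

From the two frames, the yellow torus sits at roughly (4.2, 5.8) before and (1.2, 6.2) after.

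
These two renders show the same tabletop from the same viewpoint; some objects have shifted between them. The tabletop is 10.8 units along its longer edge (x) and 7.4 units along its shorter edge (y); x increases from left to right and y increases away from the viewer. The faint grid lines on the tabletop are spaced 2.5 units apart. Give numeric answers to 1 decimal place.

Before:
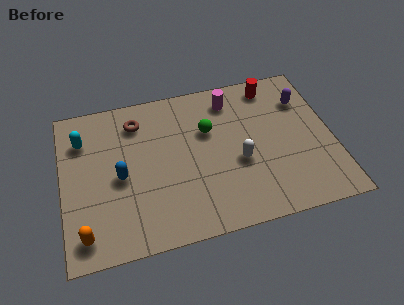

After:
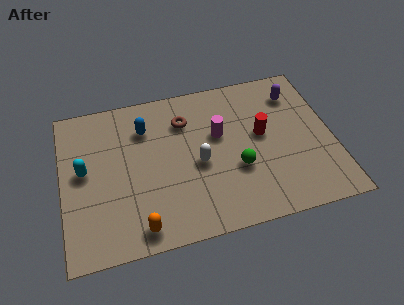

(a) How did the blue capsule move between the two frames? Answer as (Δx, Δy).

(1.1, 2.1)

The blue capsule was at about (2.3, 3.4) and moved to about (3.4, 5.5).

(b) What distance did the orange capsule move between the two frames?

2.1

The orange capsule moved from about (0.8, 1.1) to (2.9, 0.9), a distance of √(2.1² + 0.2²) ≈ 2.1.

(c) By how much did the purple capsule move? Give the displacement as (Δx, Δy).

(-0.3, 0.4)

The purple capsule started near (9.8, 5.4) and ended near (9.5, 5.8).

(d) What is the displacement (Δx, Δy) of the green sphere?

(1.0, -2.1)

From the two frames, the green sphere sits at roughly (5.9, 4.8) before and (6.9, 2.7) after.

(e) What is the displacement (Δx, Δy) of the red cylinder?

(-0.6, -2.3)

From the two frames, the red cylinder sits at roughly (8.6, 6.4) before and (8.0, 4.1) after.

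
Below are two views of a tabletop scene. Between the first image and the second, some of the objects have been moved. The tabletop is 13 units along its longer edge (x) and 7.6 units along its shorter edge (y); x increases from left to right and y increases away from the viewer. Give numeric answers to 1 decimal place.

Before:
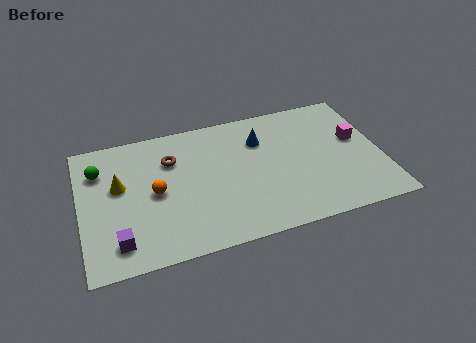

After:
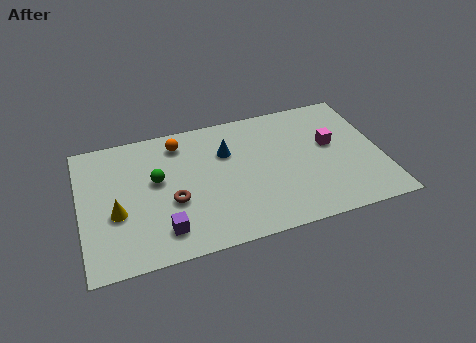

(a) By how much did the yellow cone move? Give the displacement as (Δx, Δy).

(-0.2, -1.5)

From the two frames, the yellow cone sits at roughly (1.7, 4.5) before and (1.5, 3.0) after.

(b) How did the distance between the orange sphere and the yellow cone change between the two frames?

+2.7

The distance was about 1.7 in the first image and 4.4 in the second, so they moved 2.7 units further apart.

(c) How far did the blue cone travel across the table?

1.5

From (7.9, 5.5) to (6.4, 5.2), the blue cone covered √(1.5² + 0.3²) ≈ 1.5 units.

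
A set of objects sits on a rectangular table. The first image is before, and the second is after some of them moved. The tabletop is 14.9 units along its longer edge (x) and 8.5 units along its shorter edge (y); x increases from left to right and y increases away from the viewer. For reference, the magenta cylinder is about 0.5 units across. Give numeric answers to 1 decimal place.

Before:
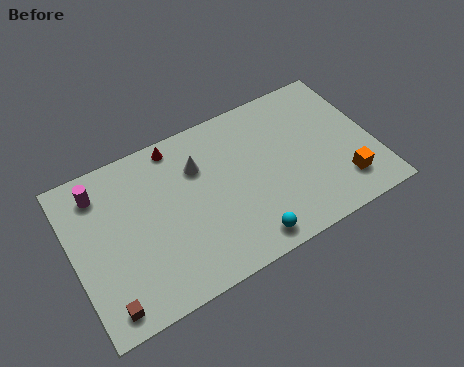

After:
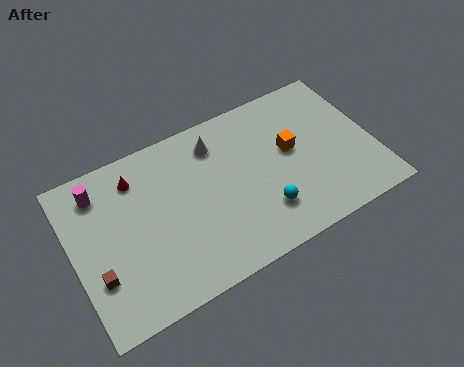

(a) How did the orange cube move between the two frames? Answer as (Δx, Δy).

(-2.2, 2.9)

The orange cube started near (13.1, 1.9) and ended near (10.9, 4.8).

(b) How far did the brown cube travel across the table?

1.6

The brown cube was near (1.2, 1.1) before and (1.0, 2.7) after, so it travelled √(0.2² + 1.6²) ≈ 1.6 units.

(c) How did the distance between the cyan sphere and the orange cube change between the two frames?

-1.9

The distance was about 5.1 in the first image and 3.2 in the second, so they moved 1.9 units closer together.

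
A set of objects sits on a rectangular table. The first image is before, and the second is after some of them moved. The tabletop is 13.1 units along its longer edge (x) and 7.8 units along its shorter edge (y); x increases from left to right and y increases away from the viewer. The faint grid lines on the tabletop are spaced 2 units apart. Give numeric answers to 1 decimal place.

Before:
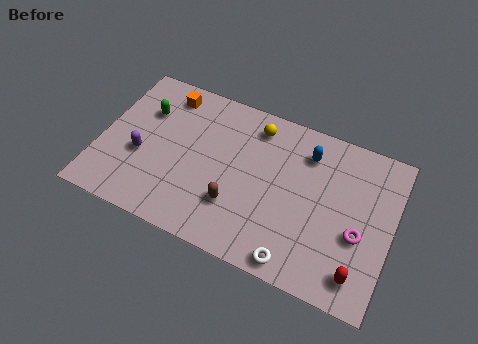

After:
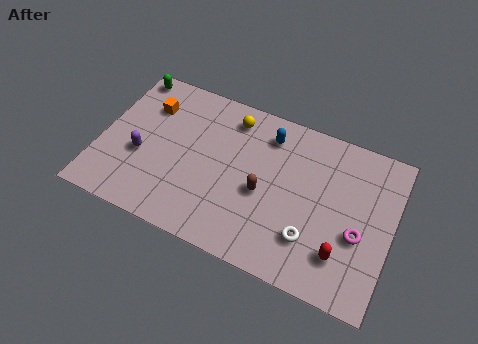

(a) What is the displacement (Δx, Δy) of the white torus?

(0.5, 1.3)

The white torus started near (9.2, 0.8) and ended near (9.7, 2.1).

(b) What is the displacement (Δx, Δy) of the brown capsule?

(1.1, 1.1)

From the two frames, the brown capsule sits at roughly (6.3, 2.3) before and (7.4, 3.4) after.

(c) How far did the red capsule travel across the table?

1.0

From (11.9, 1.3) to (11.1, 1.9), the red capsule covered √(0.8² + 0.6²) ≈ 1.0 units.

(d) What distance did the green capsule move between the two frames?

1.9

From (1.8, 5.4) to (0.8, 7.0), the green capsule covered √(1.0² + 1.6²) ≈ 1.9 units.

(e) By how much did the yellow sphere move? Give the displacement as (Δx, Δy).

(-1.1, 0.0)

The yellow sphere started near (6.7, 6.5) and ended near (5.6, 6.5).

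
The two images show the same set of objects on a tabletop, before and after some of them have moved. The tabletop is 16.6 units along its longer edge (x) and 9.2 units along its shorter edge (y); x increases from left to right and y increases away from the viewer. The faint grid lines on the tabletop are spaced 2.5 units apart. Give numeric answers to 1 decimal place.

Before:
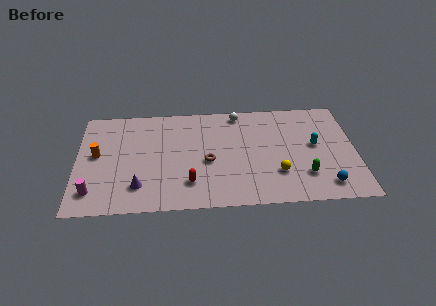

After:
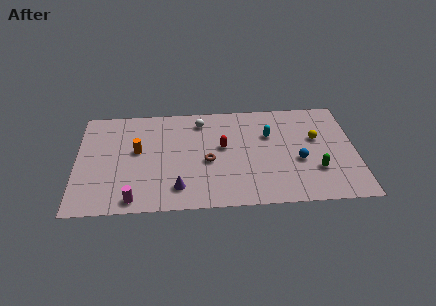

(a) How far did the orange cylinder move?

2.4

The orange cylinder was near (1.2, 5.0) before and (3.6, 5.2) after, so it travelled √(2.4² + 0.2²) ≈ 2.4 units.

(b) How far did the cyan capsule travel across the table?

2.9

From (14.2, 5.0) to (11.5, 6.1), the cyan capsule covered √(2.7² + 1.1²) ≈ 2.9 units.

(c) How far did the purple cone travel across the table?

2.3

The purple cone moved from about (3.7, 2.1) to (6.0, 1.8), a distance of √(2.3² + 0.3²) ≈ 2.3.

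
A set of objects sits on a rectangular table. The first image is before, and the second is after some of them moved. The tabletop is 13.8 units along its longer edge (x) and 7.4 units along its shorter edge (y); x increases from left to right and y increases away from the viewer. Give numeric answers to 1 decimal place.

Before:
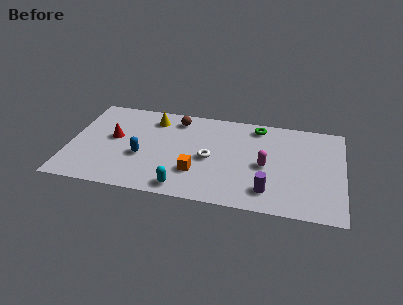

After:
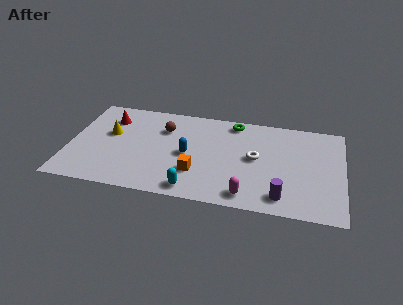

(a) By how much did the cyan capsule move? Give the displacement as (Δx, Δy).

(0.5, 0.0)

The cyan capsule was at about (5.9, 0.9) and moved to about (6.4, 0.9).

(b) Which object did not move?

the orange cube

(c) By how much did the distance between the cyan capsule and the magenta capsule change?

-2.0

They were about 4.7 units apart before and 2.7 after — 2.0 units closer together.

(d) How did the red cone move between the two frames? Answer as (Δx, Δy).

(-0.3, 1.5)

The red cone was at about (2.2, 4.1) and moved to about (1.9, 5.6).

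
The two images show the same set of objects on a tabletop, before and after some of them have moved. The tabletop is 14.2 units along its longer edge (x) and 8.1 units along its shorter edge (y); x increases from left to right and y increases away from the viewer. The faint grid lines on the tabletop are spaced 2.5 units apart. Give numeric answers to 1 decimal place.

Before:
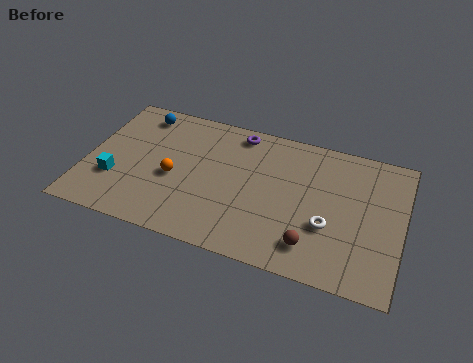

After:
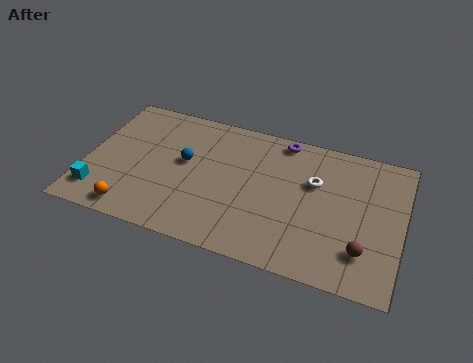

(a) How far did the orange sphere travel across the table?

3.0

The orange sphere was near (4.0, 3.5) before and (2.4, 1.0) after, so it travelled √(1.6² + 2.5²) ≈ 3.0 units.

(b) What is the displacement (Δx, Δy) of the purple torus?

(2.0, 0.2)

The purple torus started near (6.6, 7.1) and ended near (8.6, 7.3).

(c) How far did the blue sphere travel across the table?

3.3

The blue sphere was near (2.1, 6.9) before and (4.4, 4.6) after, so it travelled √(2.3² + 2.3²) ≈ 3.3 units.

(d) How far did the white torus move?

2.4

The white torus moved from about (11.0, 2.9) to (10.2, 5.2), a distance of √(0.8² + 2.3²) ≈ 2.4.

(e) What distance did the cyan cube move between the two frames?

1.2

The cyan cube moved from about (1.4, 2.6) to (0.8, 1.6), a distance of √(0.6² + 1.0²) ≈ 1.2.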